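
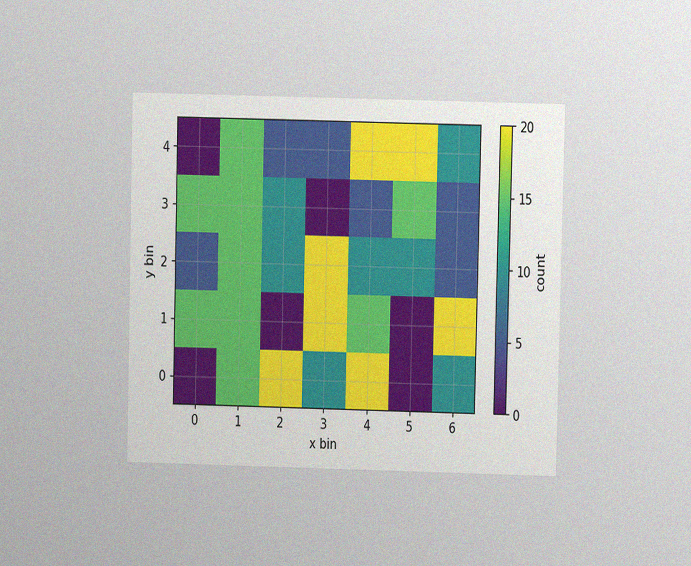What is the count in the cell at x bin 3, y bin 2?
20

The chart is viewed at a slight angle, with some photo noise. Matching the cell (3, 2) against the colorbar gives 20.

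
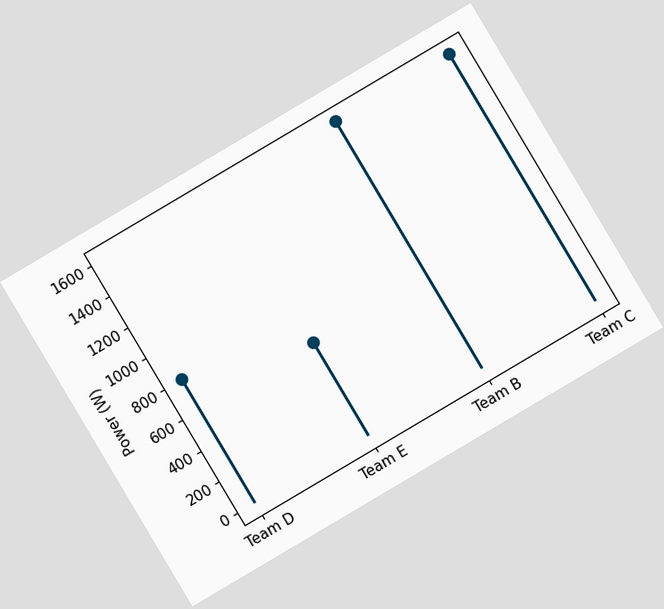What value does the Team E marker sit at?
The chart is tilted about 31° counter-clockwise. The Team E marker sits at 600W.

600W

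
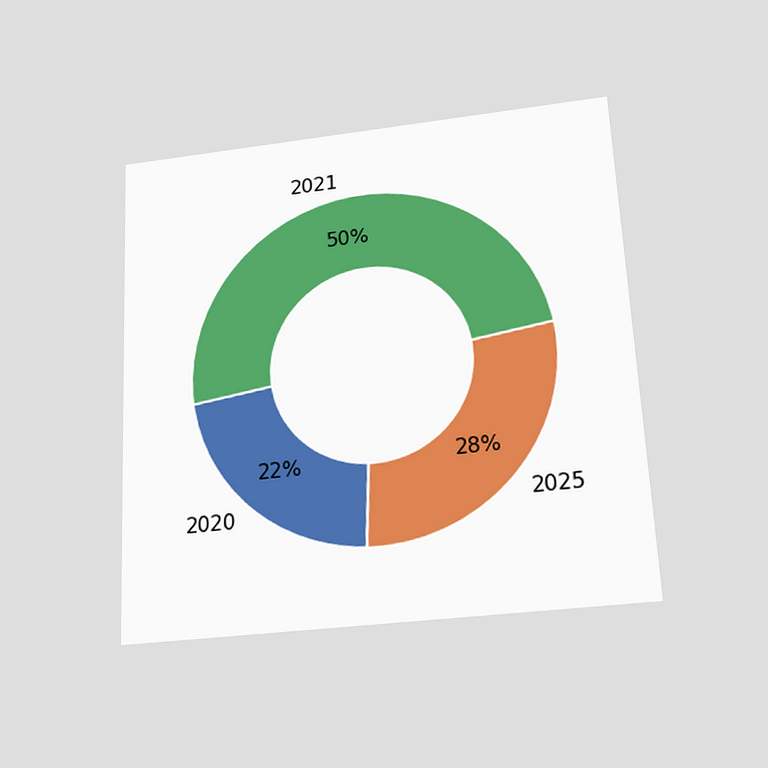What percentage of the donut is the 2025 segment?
28%

The chart is tilted about 3° counter-clockwise and viewed slightly from below. The 2025 segment takes up 28% of the ring.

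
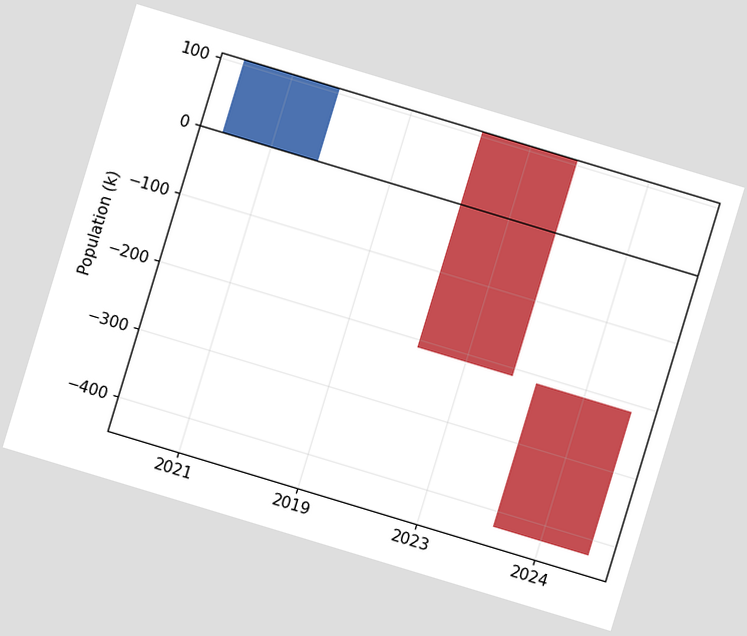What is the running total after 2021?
The chart is tilted about 17° clockwise. After 2021 the running total reaches 106k.

106k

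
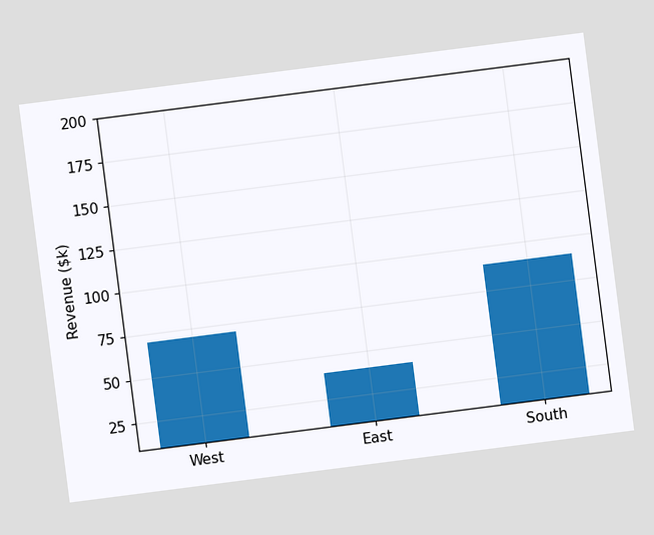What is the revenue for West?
The chart is tilted about 7° counter-clockwise. Reading along the chart's y-axis, the West bar reaches $70k.

$70k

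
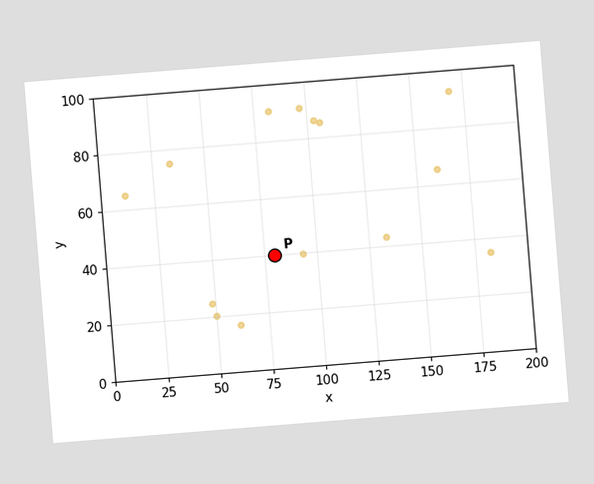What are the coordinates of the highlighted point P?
(80, 40)

The chart is tilted about 5° counter-clockwise. Following the gridlines from P to each axis, P sits at (80, 40).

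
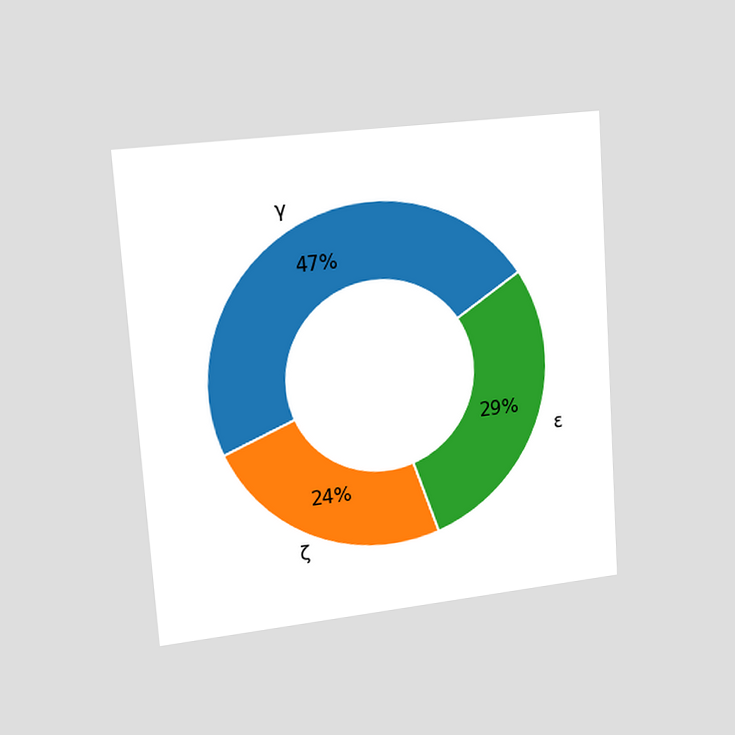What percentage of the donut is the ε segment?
The chart is tilted about 4° counter-clockwise and viewed slightly from the left. The ε segment takes up 29% of the ring.

29%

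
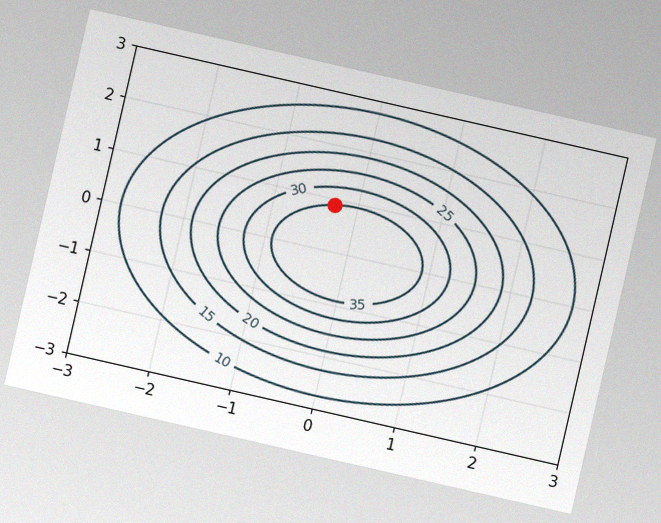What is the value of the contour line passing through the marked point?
The chart is tilted about 13° clockwise, with some photo noise. The marked point sits on the contour labelled 35.

35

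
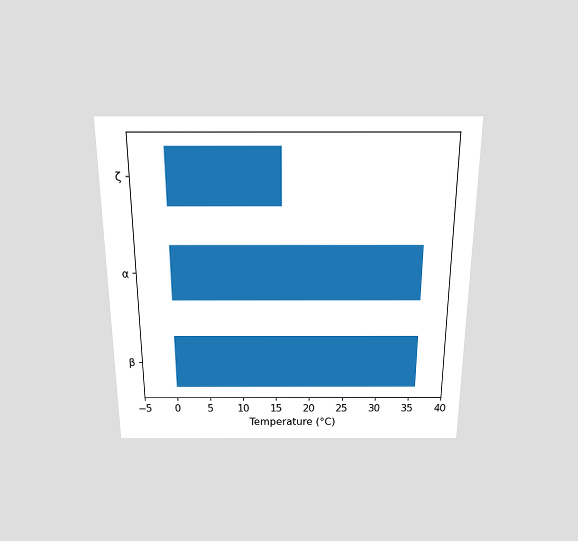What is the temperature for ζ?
16°C

The chart is viewed slightly from above. Reading along the chart's x-axis, the ζ bar reaches 16°C.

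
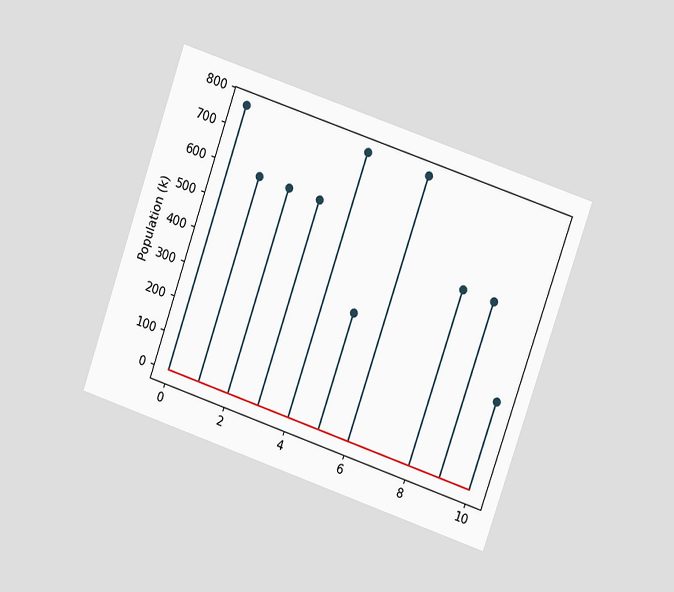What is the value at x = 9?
510k

The chart is tilted about 19° clockwise and viewed at a slight angle. The stem at x=9 reaches 510k.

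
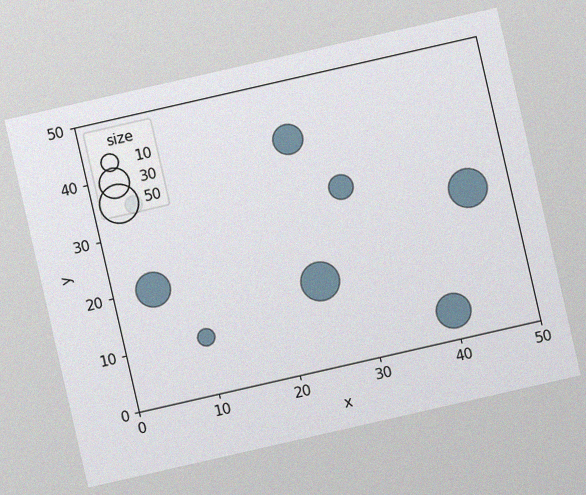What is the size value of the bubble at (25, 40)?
The chart is tilted about 13° counter-clockwise, with some photo noise. Matching the bubble at (25, 40) against the size legend gives 30.

30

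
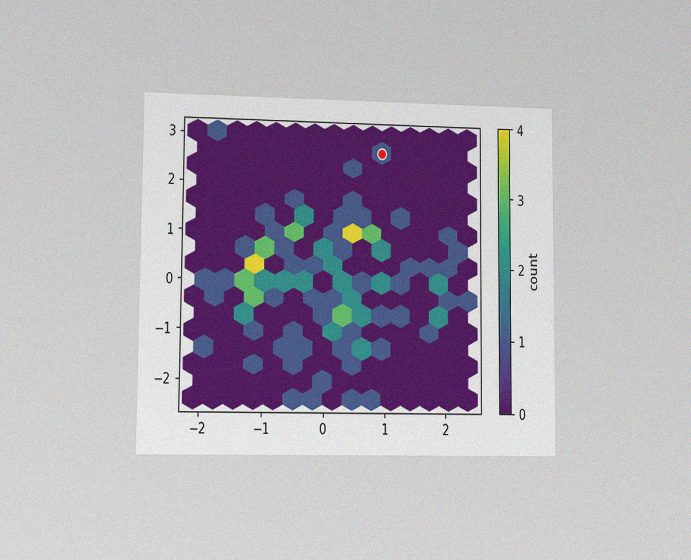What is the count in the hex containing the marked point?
1

The chart is viewed at a slight angle, with some photo noise. The marked hex reads 1 on the colorbar.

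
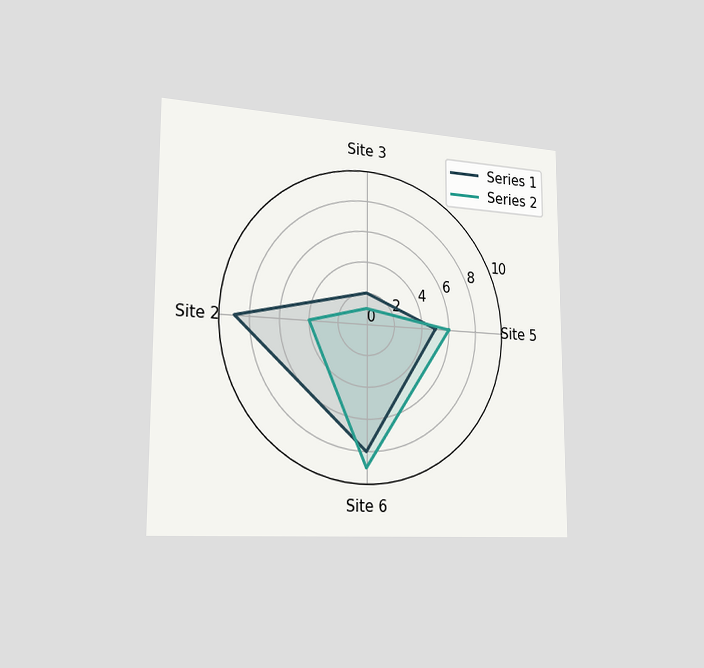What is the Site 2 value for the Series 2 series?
The chart is viewed slightly from the left. On the Site 2 axis, Series 2 reaches 4.

4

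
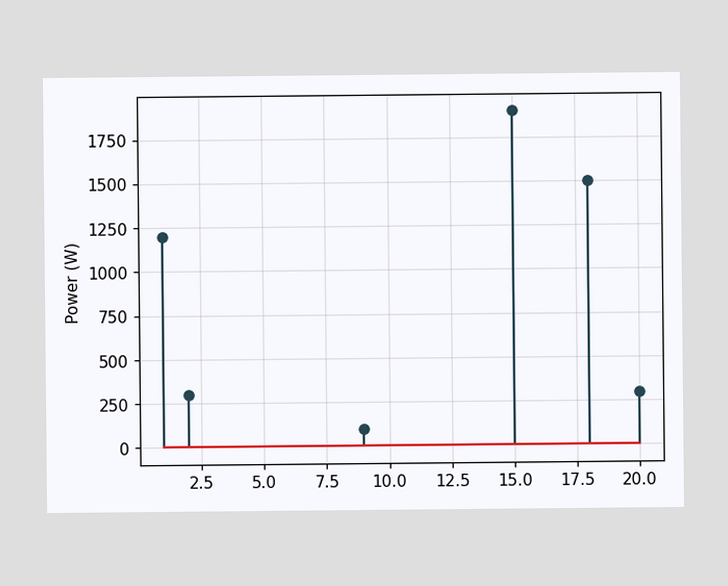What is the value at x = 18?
The stem at x=18 reaches 1500W.

1500W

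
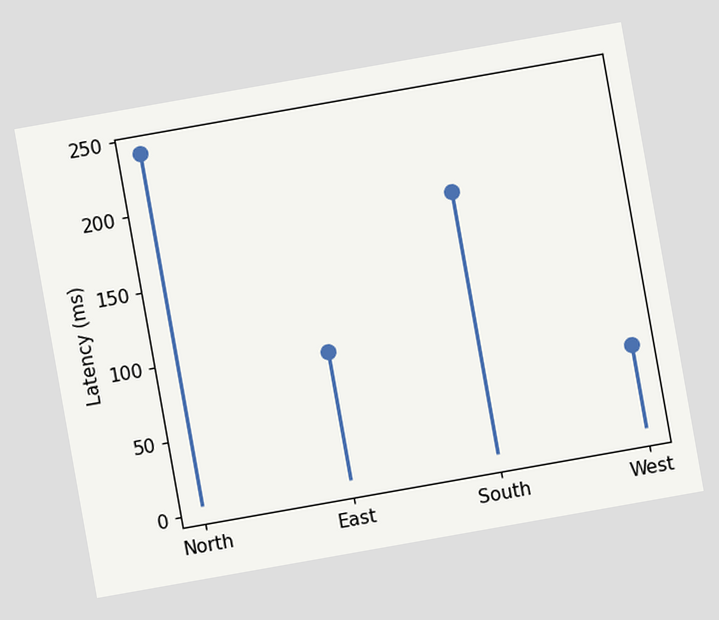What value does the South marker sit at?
180ms

The chart is tilted about 10° counter-clockwise. The South marker sits at 180ms.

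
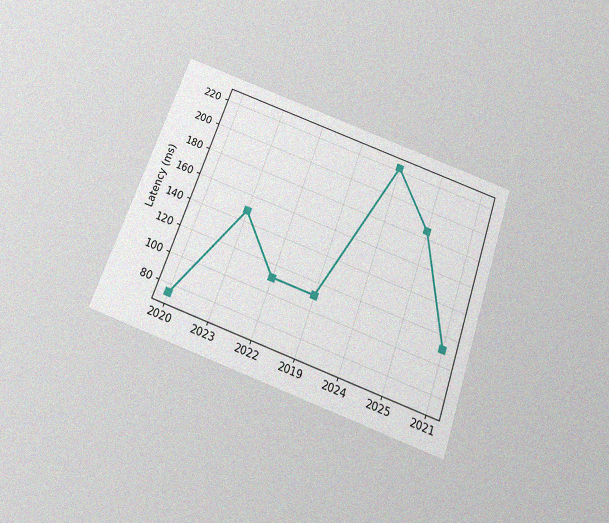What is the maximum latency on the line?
The chart is tilted about 19° clockwise and viewed slightly from below, with some photo noise. The highest point is at 2024, and reading across to the y-axis gives 222ms.

222ms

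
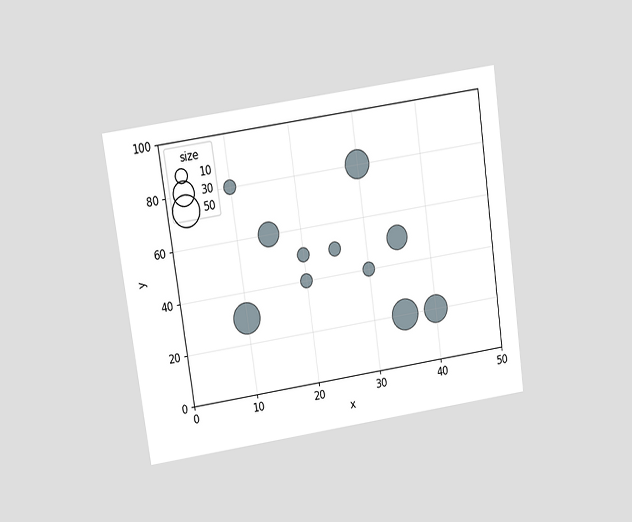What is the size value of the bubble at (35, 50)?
30

The chart is tilted about 8° counter-clockwise and viewed slightly from above. Matching the bubble at (35, 50) against the size legend gives 30.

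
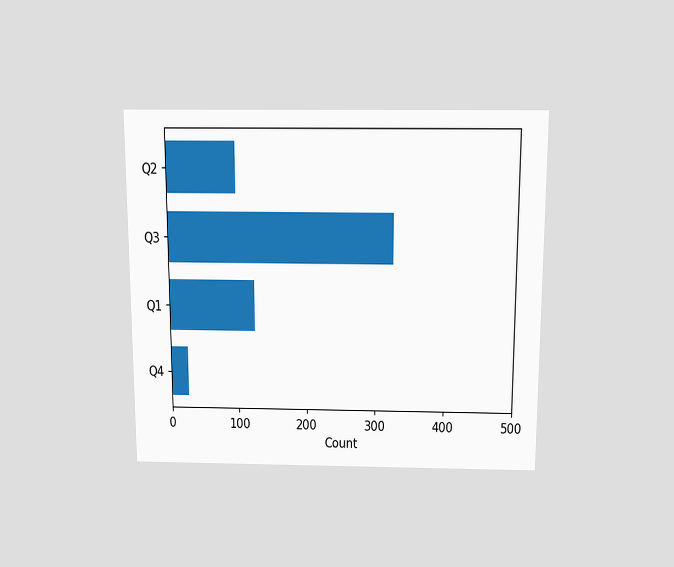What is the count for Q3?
The chart is viewed slightly from above. Reading along the chart's x-axis, the Q3 bar reaches 325.

325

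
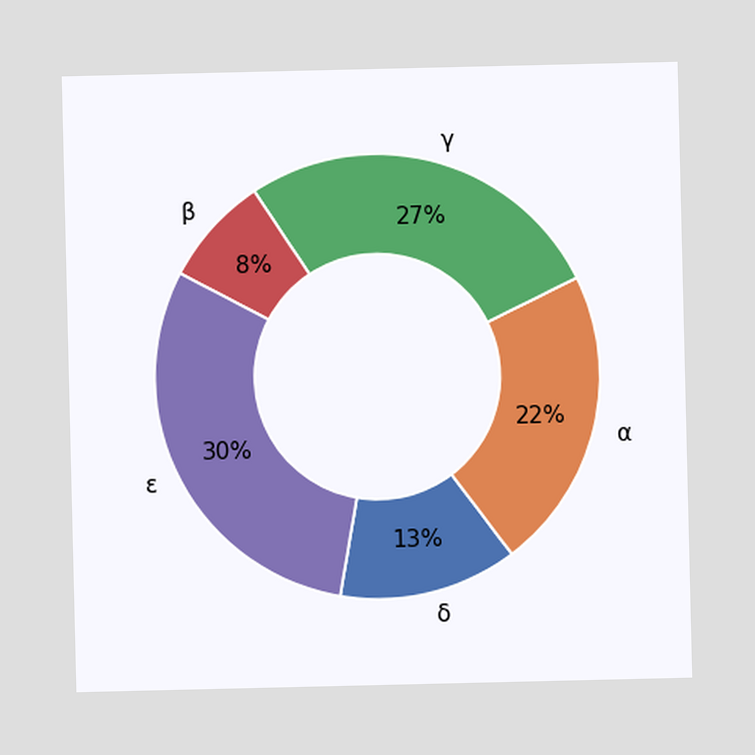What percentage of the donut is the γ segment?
The γ segment takes up 27% of the ring.

27%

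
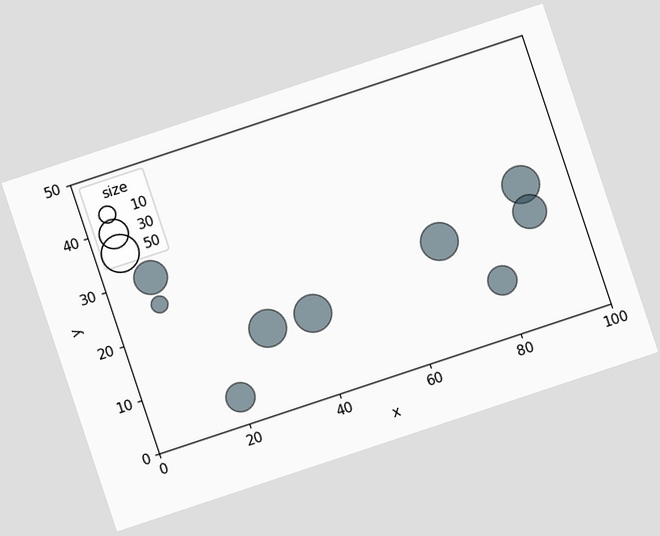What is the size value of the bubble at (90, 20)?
The chart is tilted about 18° counter-clockwise. Matching the bubble at (90, 20) against the size legend gives 40.

40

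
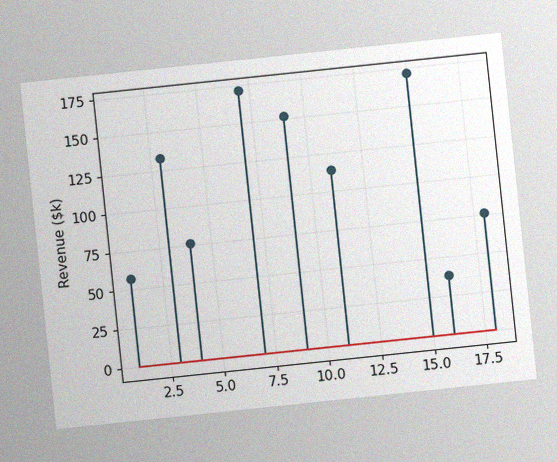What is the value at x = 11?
The chart is tilted about 6° counter-clockwise, with some photo noise. The stem at x=11 reaches $114k.

$114k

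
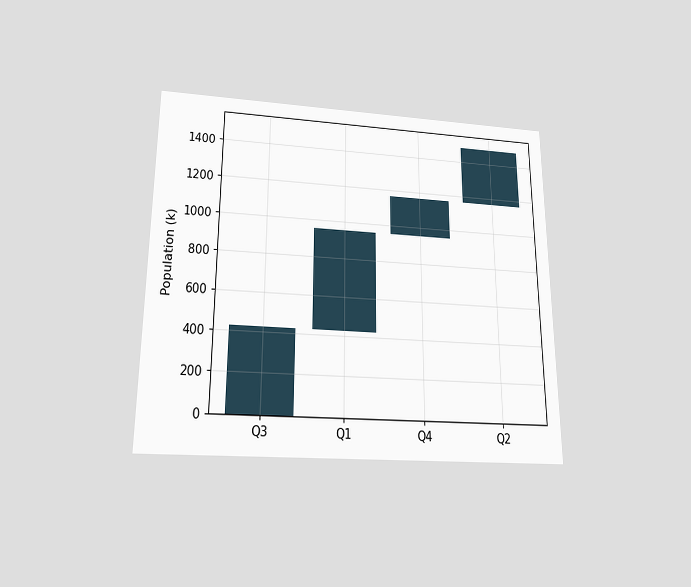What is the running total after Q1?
The chart is viewed slightly from below. After Q1 the running total reaches 954k.

954k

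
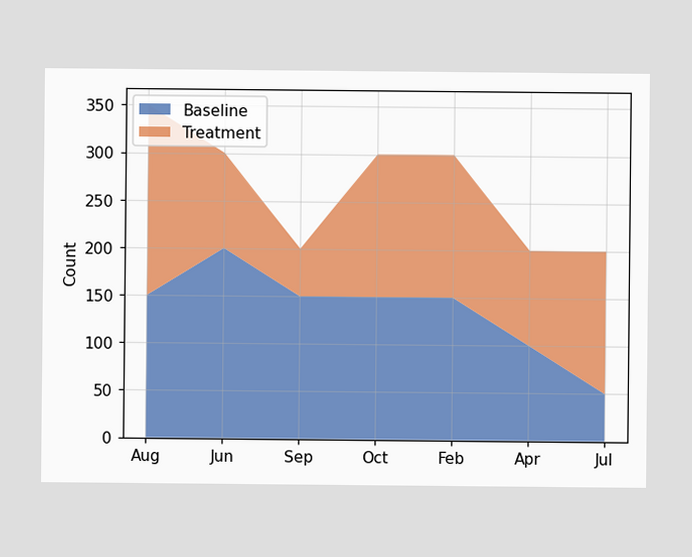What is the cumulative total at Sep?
200

The stacked total at Sep reaches 200.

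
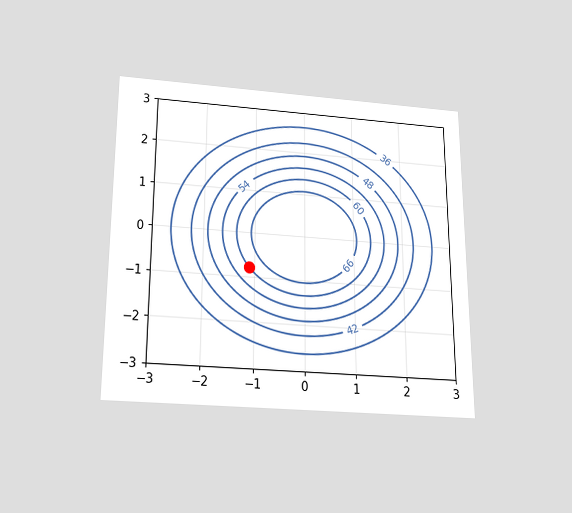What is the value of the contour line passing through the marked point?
60

The chart is viewed slightly from below. The marked point sits on the contour labelled 60.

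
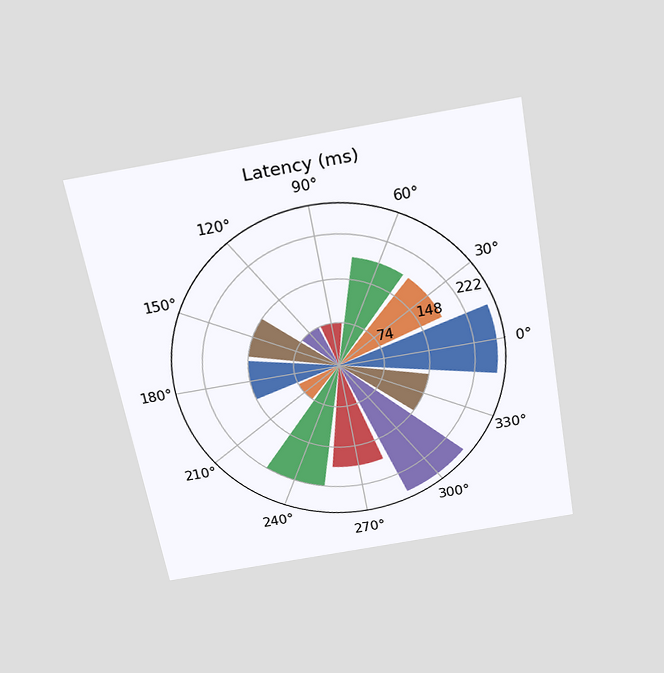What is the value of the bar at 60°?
185ms

The chart is tilted about 10° counter-clockwise and viewed slightly from above. The bar at 60° reaches 185ms on the radial axis.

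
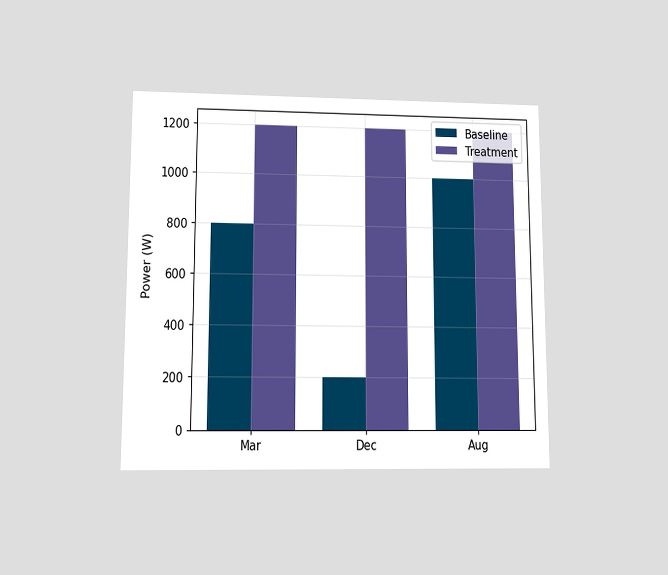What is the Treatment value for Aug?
1200W

The chart is viewed at a slight angle. The Treatment bar at Aug reaches 1200W on the y-axis.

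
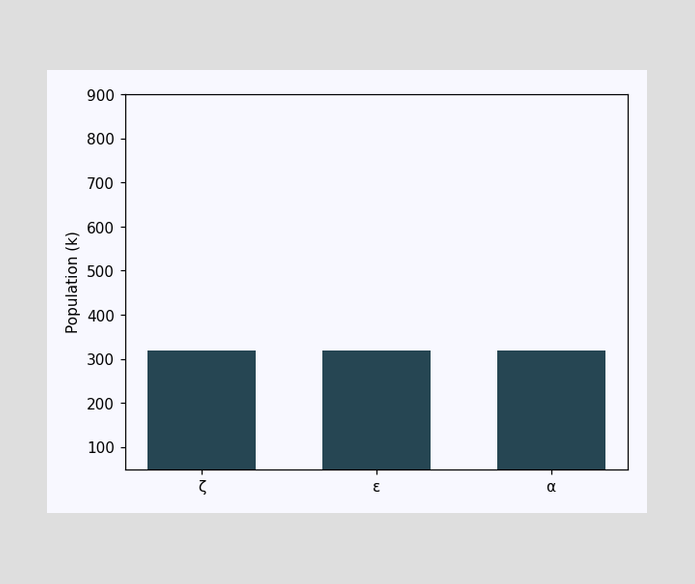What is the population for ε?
318k

Reading along the chart's y-axis, the ε bar reaches 318k.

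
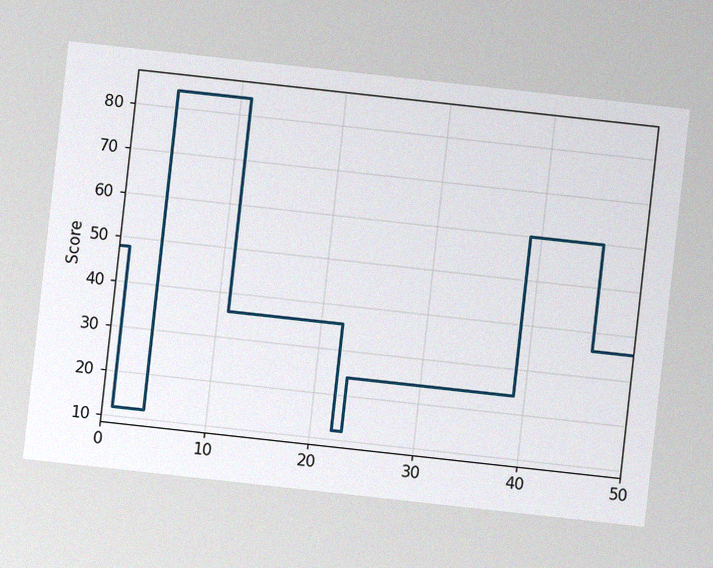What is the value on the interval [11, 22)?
36

The chart is tilted about 6° clockwise, with some photo noise. On [11, 22) the step sits at 36.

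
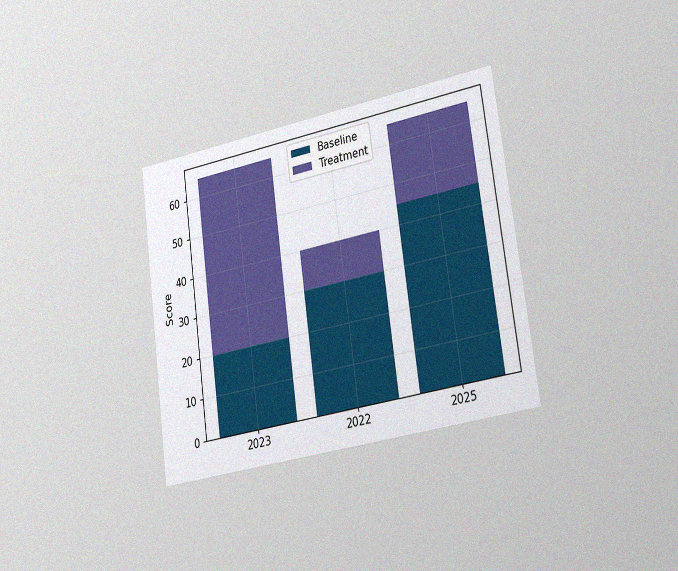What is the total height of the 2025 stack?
65

The chart is tilted about 8° counter-clockwise and viewed slightly from the right, with some photo noise. The 2025 stack's top reaches 65 on the y-axis.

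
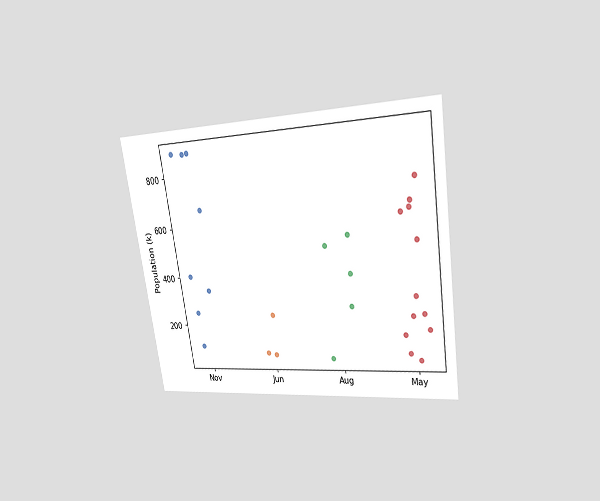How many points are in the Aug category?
The chart is tilted about 9° counter-clockwise and viewed at a slight angle. Counting the markers in the Aug column gives 5.

5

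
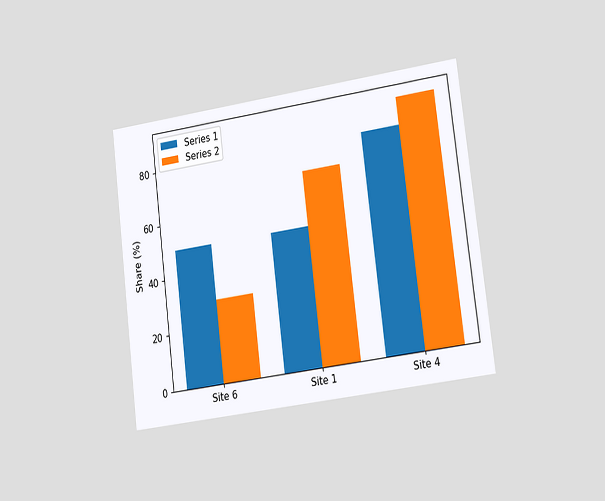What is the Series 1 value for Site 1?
50%

The chart is tilted about 7° counter-clockwise and viewed slightly from the right. The Series 1 bar at Site 1 reaches 50% on the y-axis.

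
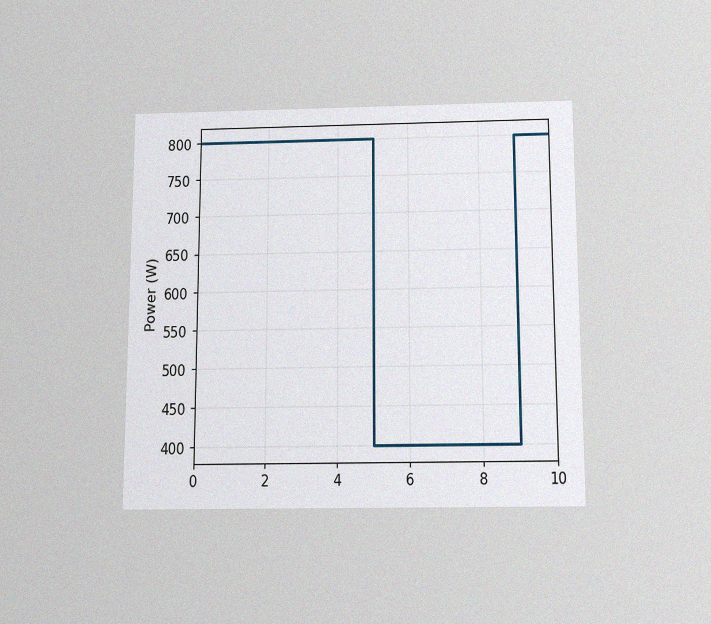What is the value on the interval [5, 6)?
The chart is viewed slightly from below, with some photo noise. On [5, 6) the step sits at 400W.

400W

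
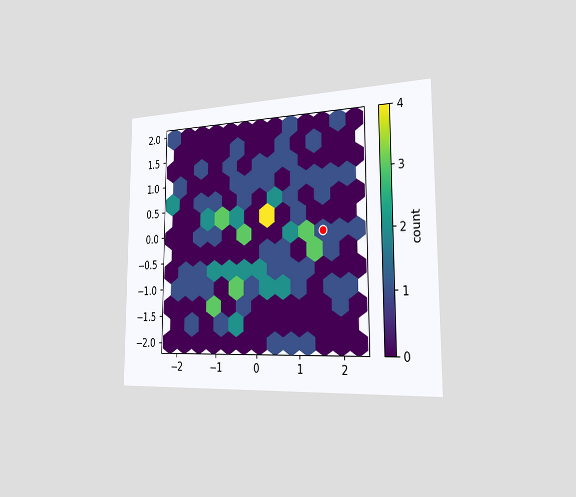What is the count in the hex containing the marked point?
1

The chart is viewed slightly from the right. The marked hex reads 1 on the colorbar.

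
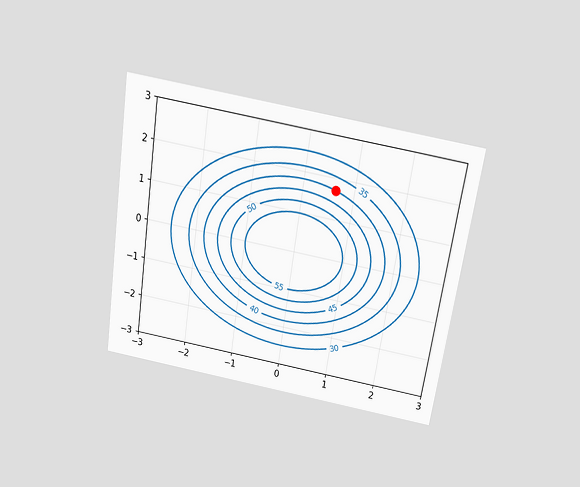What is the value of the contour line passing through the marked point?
The chart is tilted about 9° clockwise and viewed slightly from above. The marked point sits on the contour labelled 40.

40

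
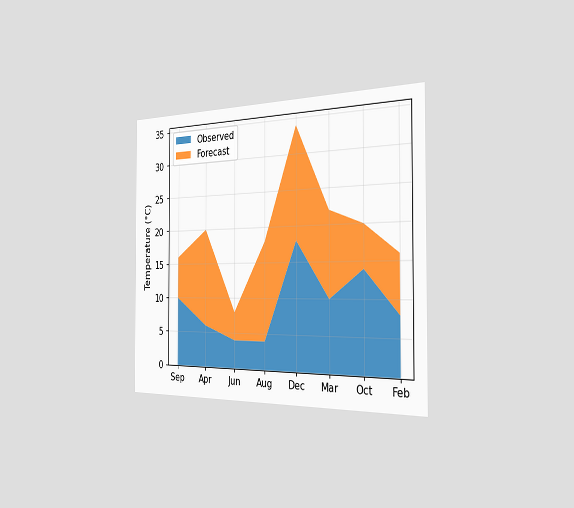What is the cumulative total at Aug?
The chart is viewed slightly from the right. The stacked total at Aug reaches 18°C.

18°C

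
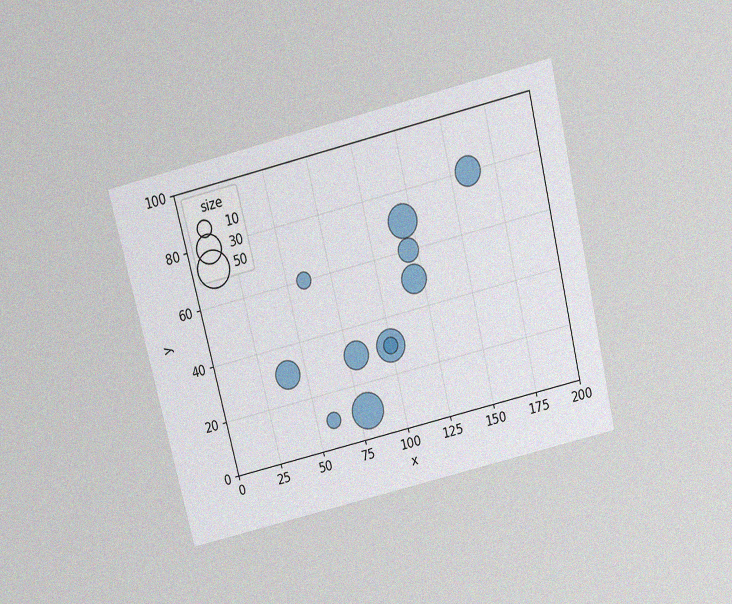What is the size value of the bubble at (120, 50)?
The chart is tilted about 14° counter-clockwise and viewed slightly from above, with some photo noise. Matching the bubble at (120, 50) against the size legend gives 30.

30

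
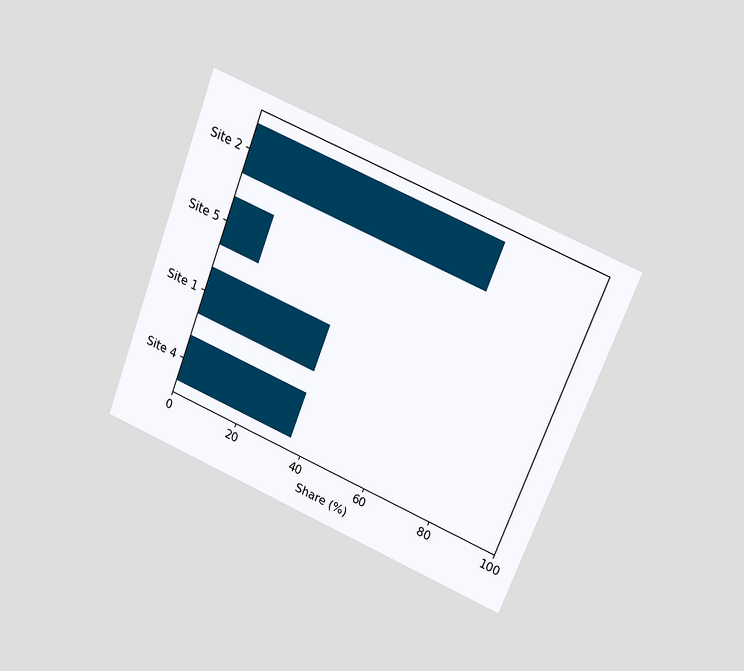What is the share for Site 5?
12%

The chart is tilted about 21° clockwise and viewed at a slight angle. Reading along the chart's x-axis, the Site 5 bar reaches 12%.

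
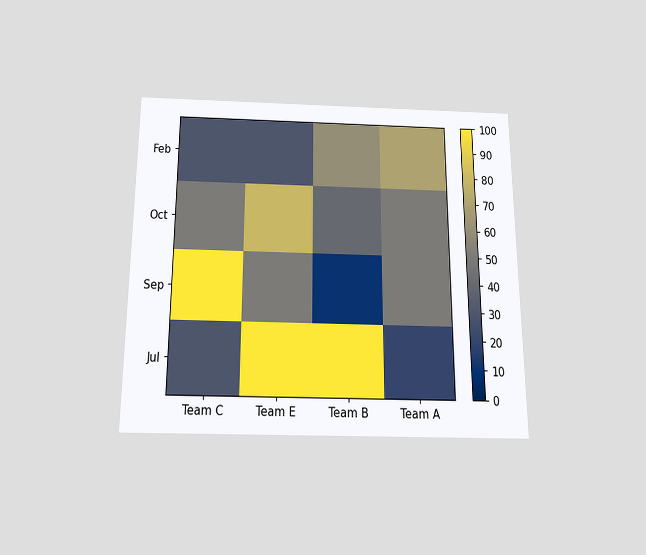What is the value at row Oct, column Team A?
50

The chart is viewed slightly from below. Matching cell (Oct, Team A) against the colorbar gives 50.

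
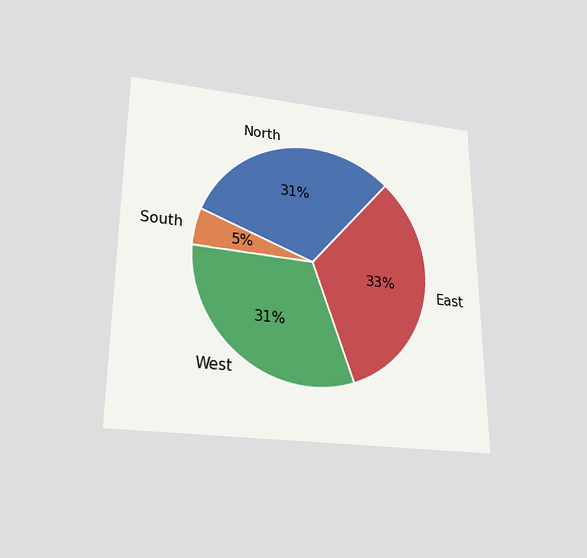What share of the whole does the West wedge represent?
The chart is viewed slightly from below. The West slice takes up 31% of the pie.

31%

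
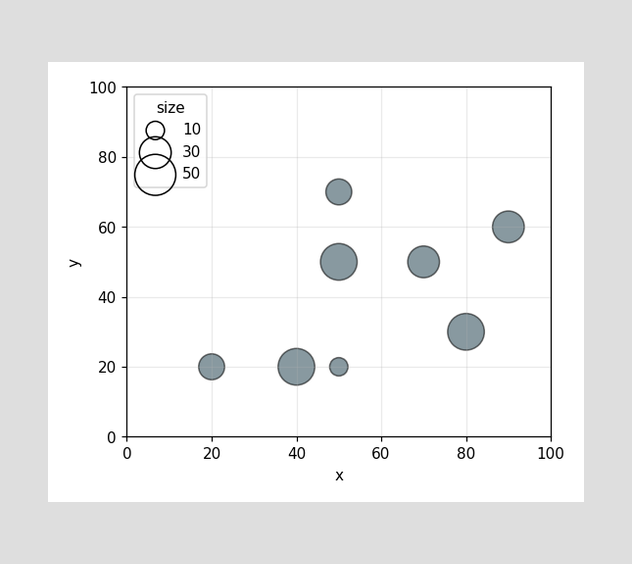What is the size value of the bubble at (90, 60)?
30

Matching the bubble at (90, 60) against the size legend gives 30.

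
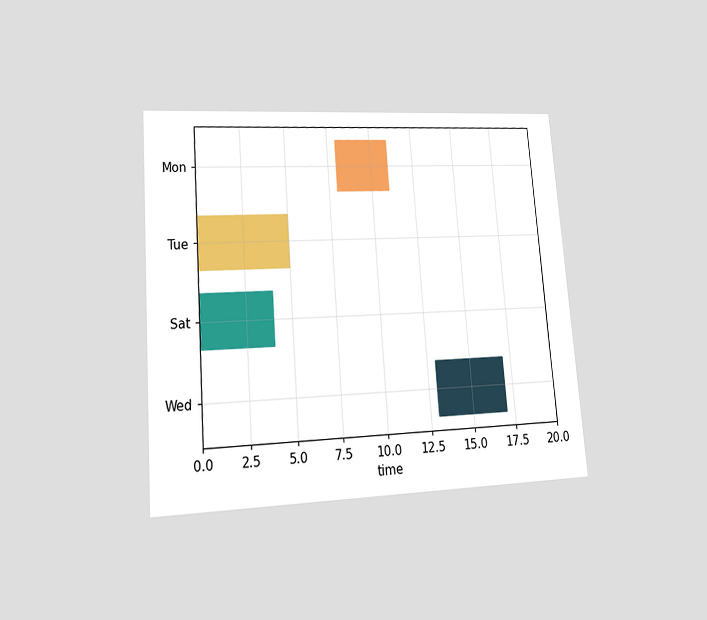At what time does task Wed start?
The chart is tilted about 4° counter-clockwise and viewed at a slight angle. The Wed bar begins at t=13.

13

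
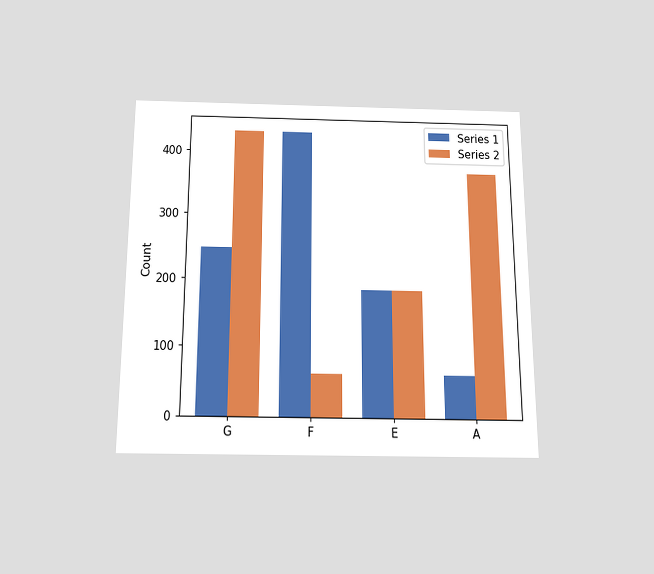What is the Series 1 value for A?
The chart is viewed slightly from below. The Series 1 bar at A reaches 62 on the y-axis.

62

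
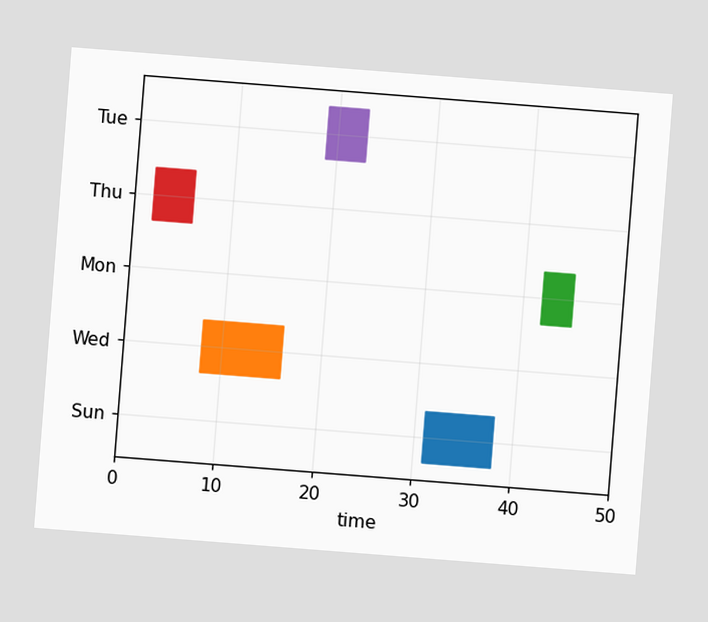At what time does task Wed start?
8

The chart is tilted about 4° clockwise. The Wed bar begins at t=8.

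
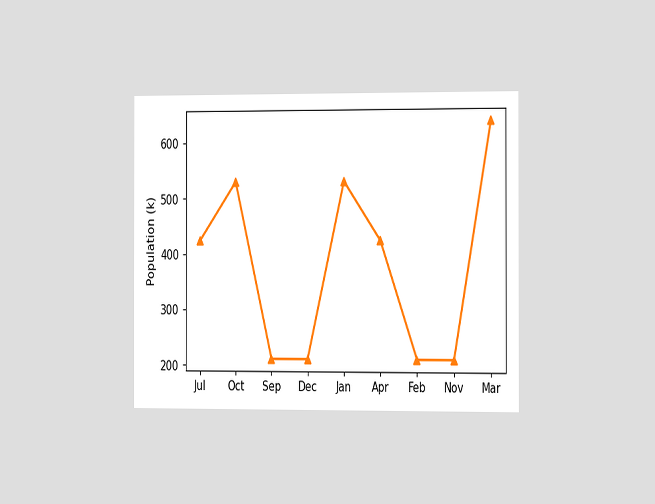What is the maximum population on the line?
The chart is viewed slightly from the right. The highest point is at Mar, and reading across to the y-axis gives 636k.

636k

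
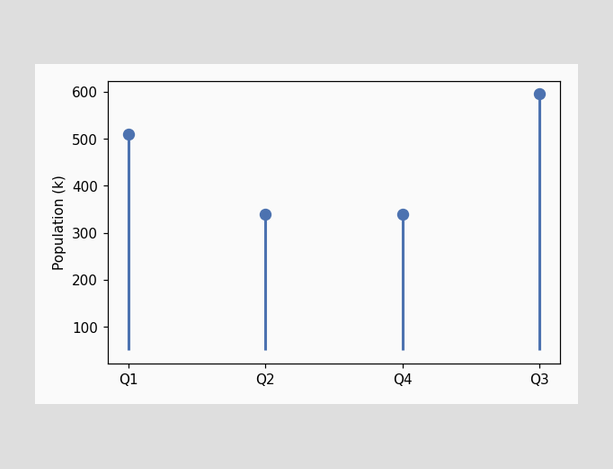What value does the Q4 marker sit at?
The Q4 marker sits at 340k.

340k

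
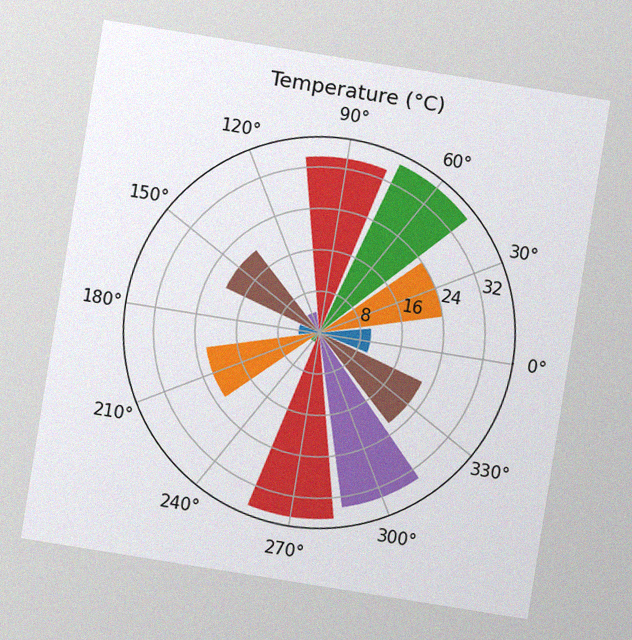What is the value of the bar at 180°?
4°C

The chart is tilted about 9° clockwise, with some photo noise. The bar at 180° reaches 4°C on the radial axis.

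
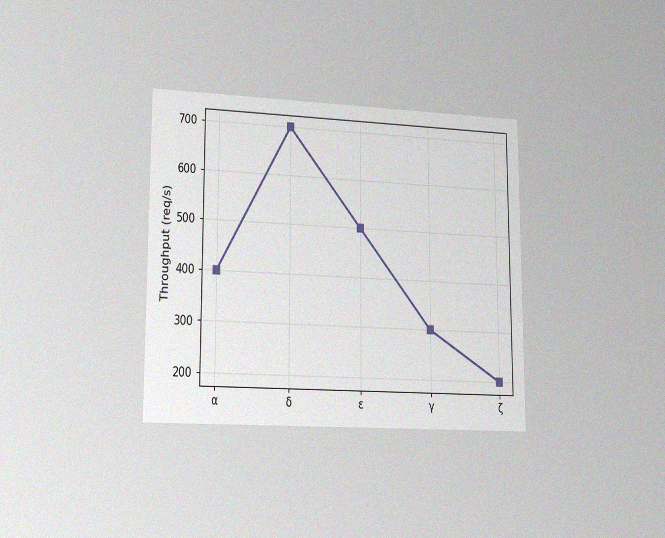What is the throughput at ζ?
The chart is viewed slightly from the left, with some photo noise. At ζ, the line is at 200req/s.

200req/s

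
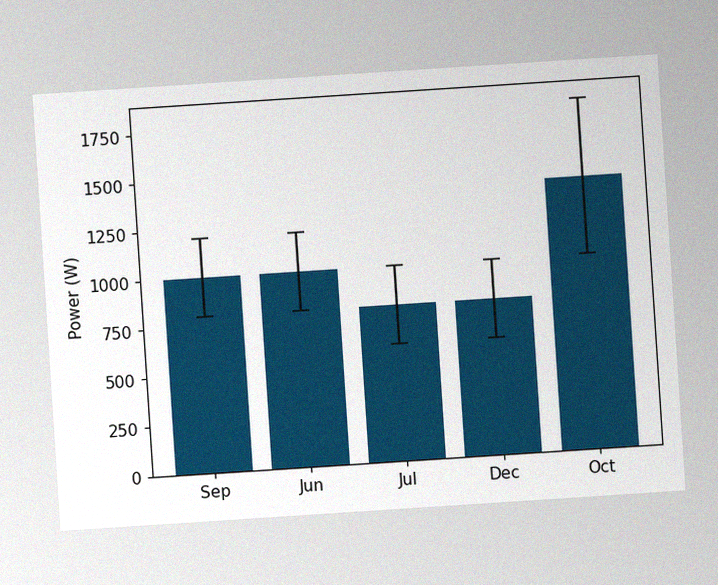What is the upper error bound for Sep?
The chart is tilted about 4° counter-clockwise, with some photo noise. The Sep bar's upper whisker reaches 1200W.

1200W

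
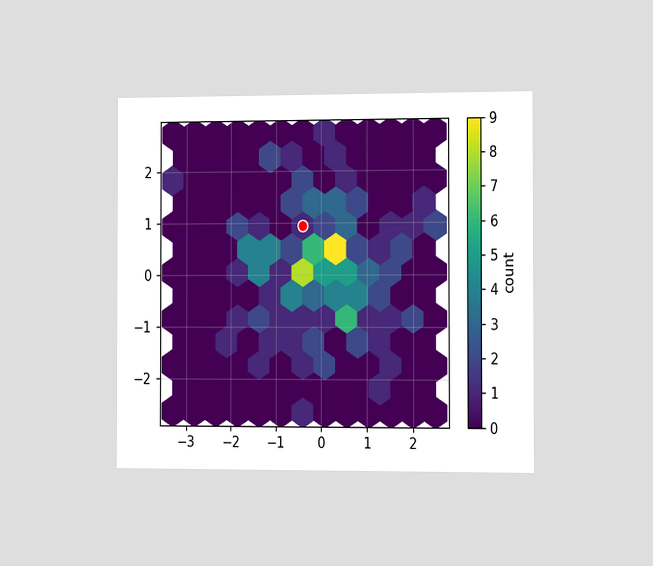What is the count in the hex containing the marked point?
1

The chart is viewed slightly from the right. The marked hex reads 1 on the colorbar.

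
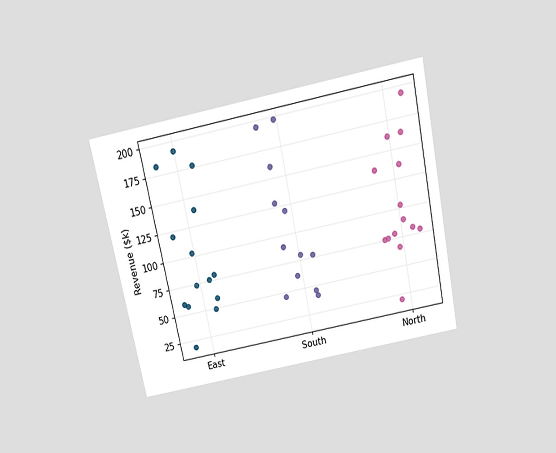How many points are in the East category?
The chart is tilted about 12° counter-clockwise and viewed slightly from above. Counting the markers in the East column gives 14.

14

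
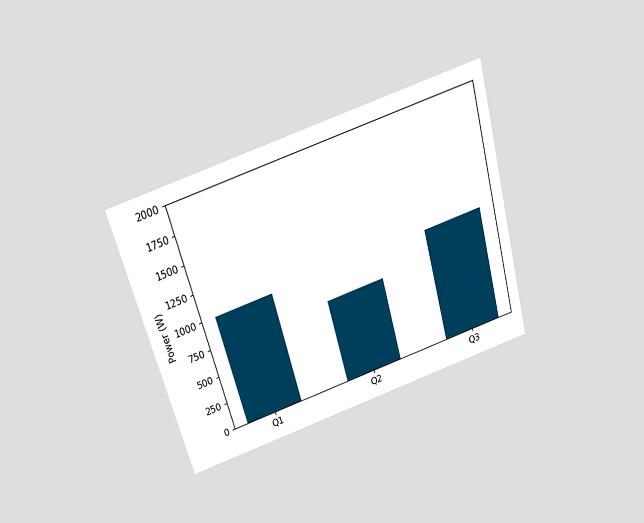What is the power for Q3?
The chart is tilted about 16° counter-clockwise and viewed slightly from above. Reading along the chart's y-axis, the Q3 bar reaches 1000W.

1000W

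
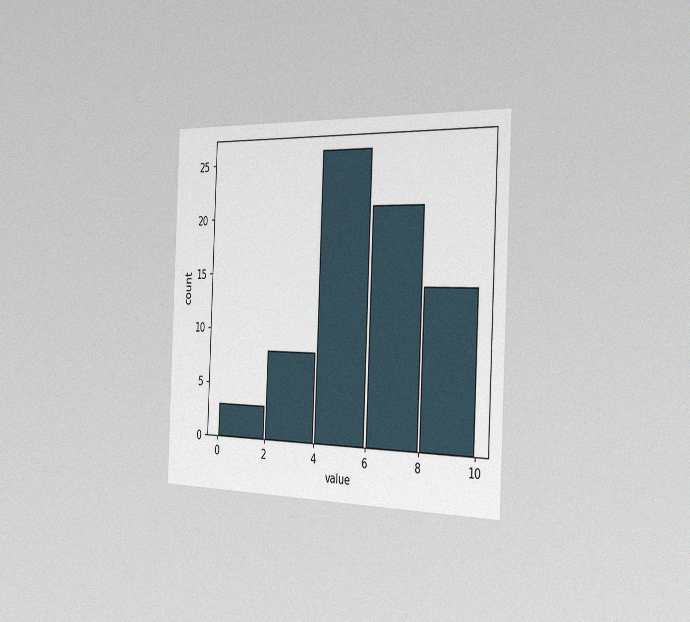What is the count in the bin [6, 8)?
The chart is tilted about 2° clockwise and viewed slightly from the right, with some photo noise. The [6, 8) bin has height 21.

21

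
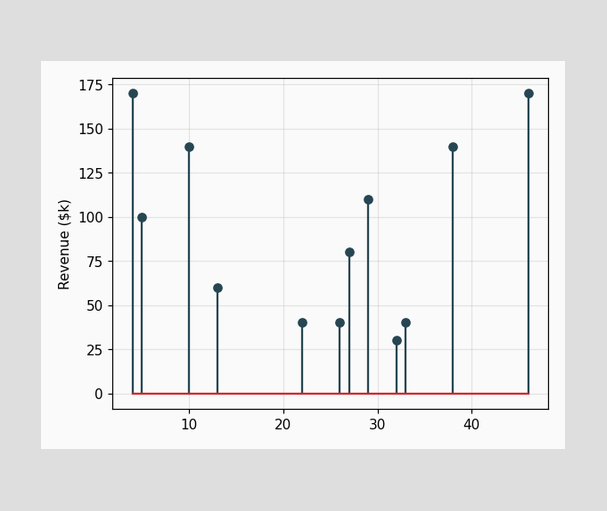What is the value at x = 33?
$40k

The stem at x=33 reaches $40k.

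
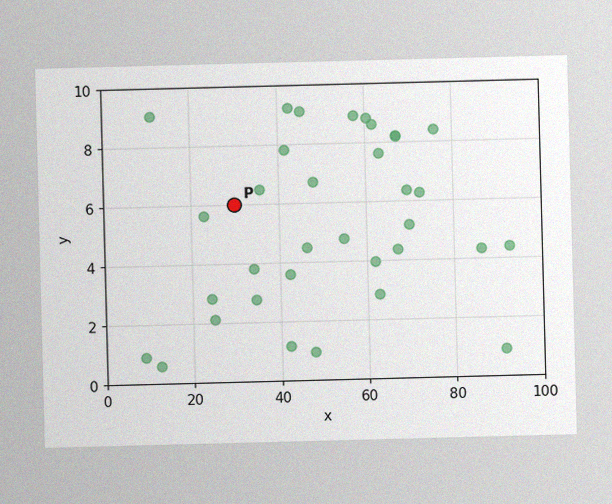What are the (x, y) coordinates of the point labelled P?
(30, 6)

The image has some photo noise and uneven lighting. Following the gridlines from P to each axis, P sits at (30, 6).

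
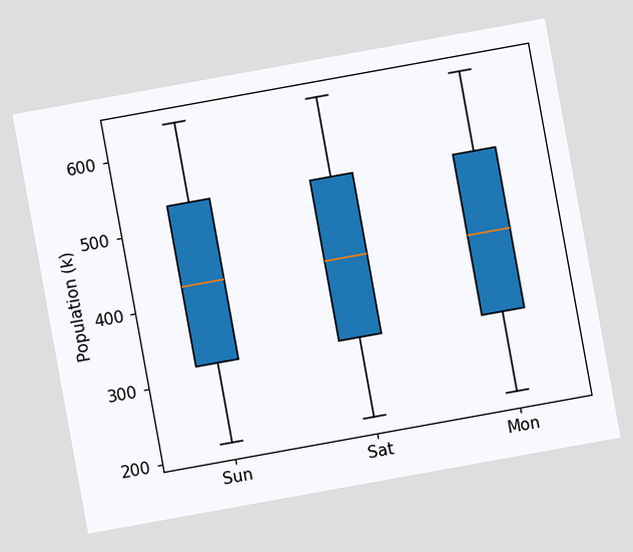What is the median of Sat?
424k

The chart is tilted about 10° counter-clockwise. The median line in the Sat box sits at 424k.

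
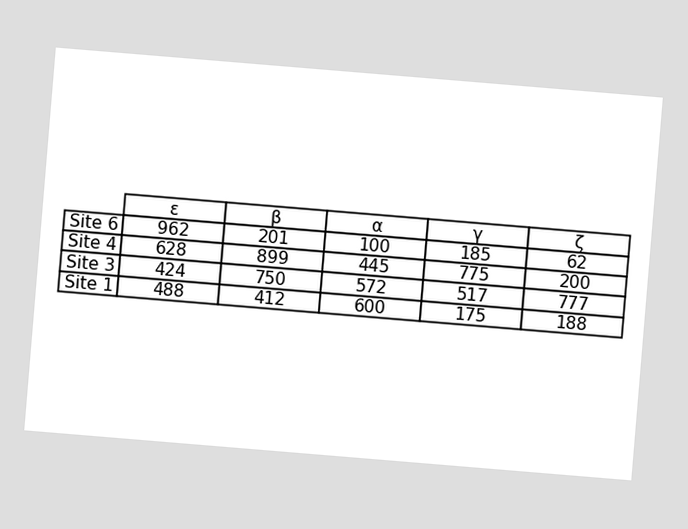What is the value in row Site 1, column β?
The chart is tilted about 5° clockwise. The (Site 1, β) cell reads 412.

412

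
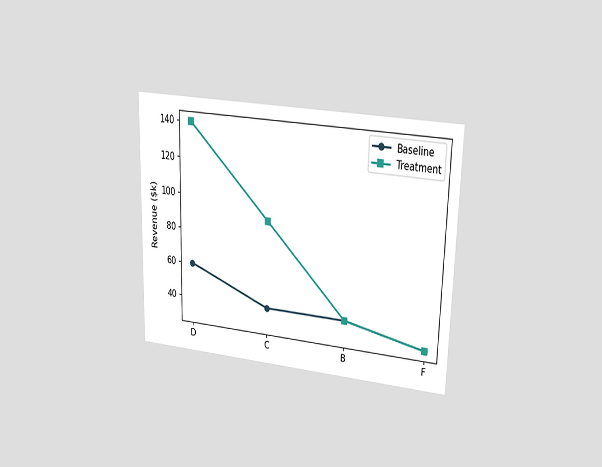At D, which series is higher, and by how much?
The chart is viewed at a slight angle. At D, Treatment sits above the other line by $80k.

Treatment, by $80k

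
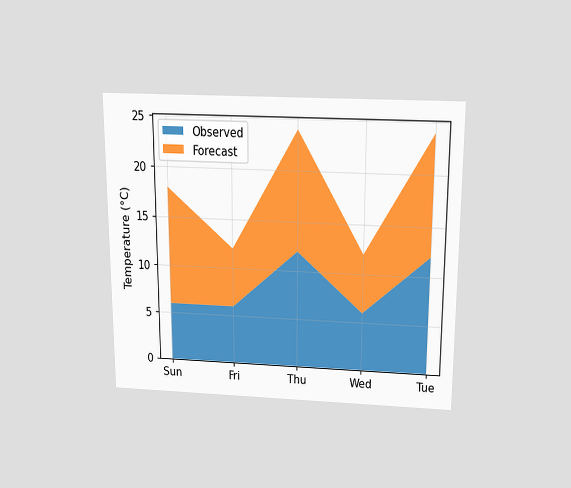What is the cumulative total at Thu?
24°C

The chart is viewed slightly from above. The stacked total at Thu reaches 24°C.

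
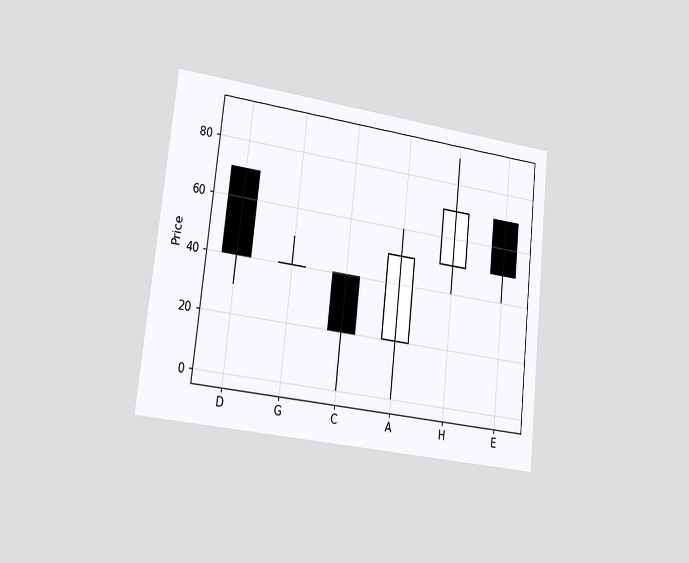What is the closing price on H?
The chart is tilted about 6° clockwise and viewed slightly from the left. The H candle closes at 70.

70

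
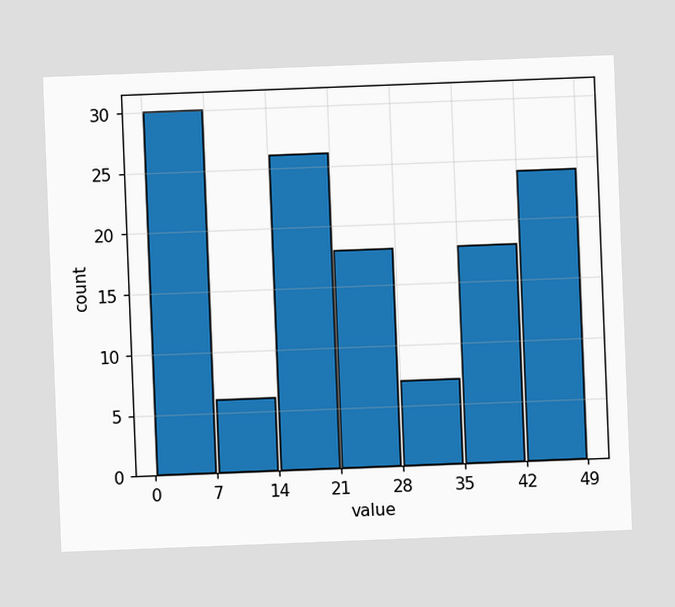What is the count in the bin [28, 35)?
The chart is tilted about 2° counter-clockwise. The [28, 35) bin has height 7.

7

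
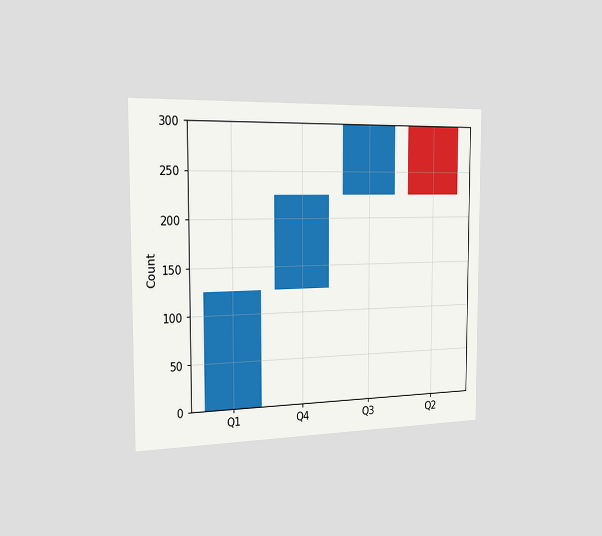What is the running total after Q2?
The chart is viewed slightly from the left. After Q2 the running total reaches 225.

225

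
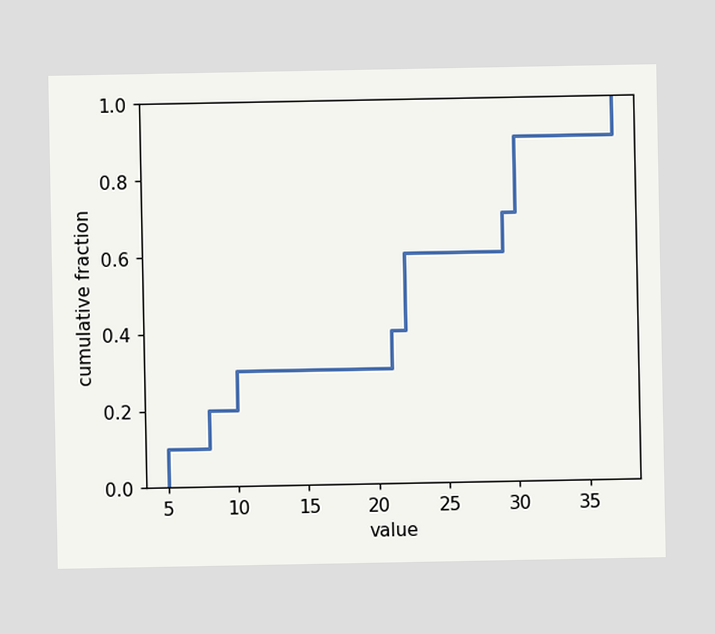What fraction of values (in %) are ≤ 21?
At x=21 the ECDF step is at 40%.

40%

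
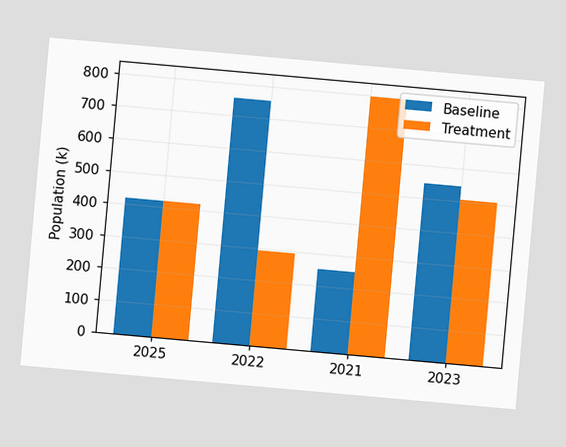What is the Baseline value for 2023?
The chart is tilted about 5° clockwise. The Baseline bar at 2023 reaches 546k on the y-axis.

546k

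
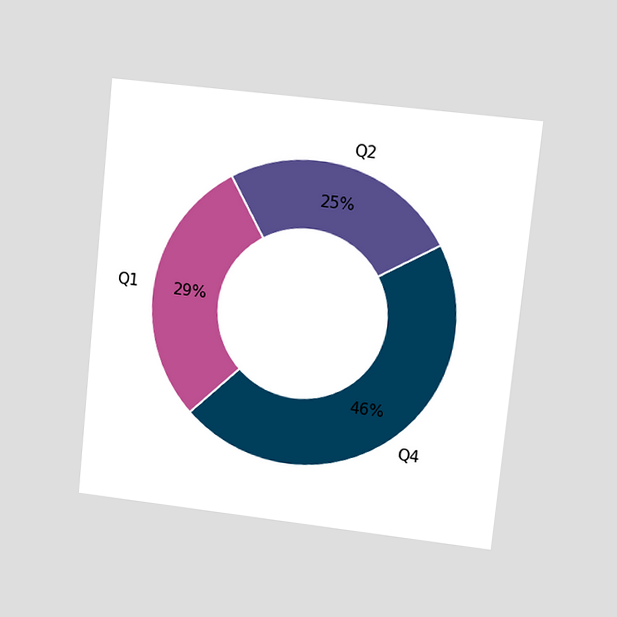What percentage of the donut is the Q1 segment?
The chart is tilted about 6° clockwise and viewed at a slight angle. The Q1 segment takes up 29% of the ring.

29%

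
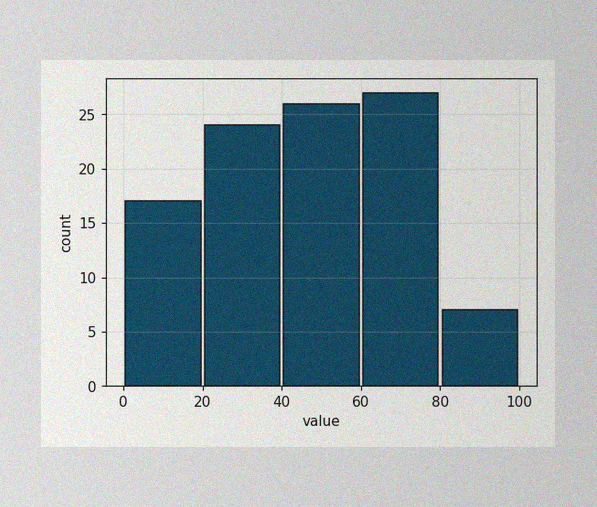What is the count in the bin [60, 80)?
The image has some photo noise and uneven lighting. The [60, 80) bin has height 27.

27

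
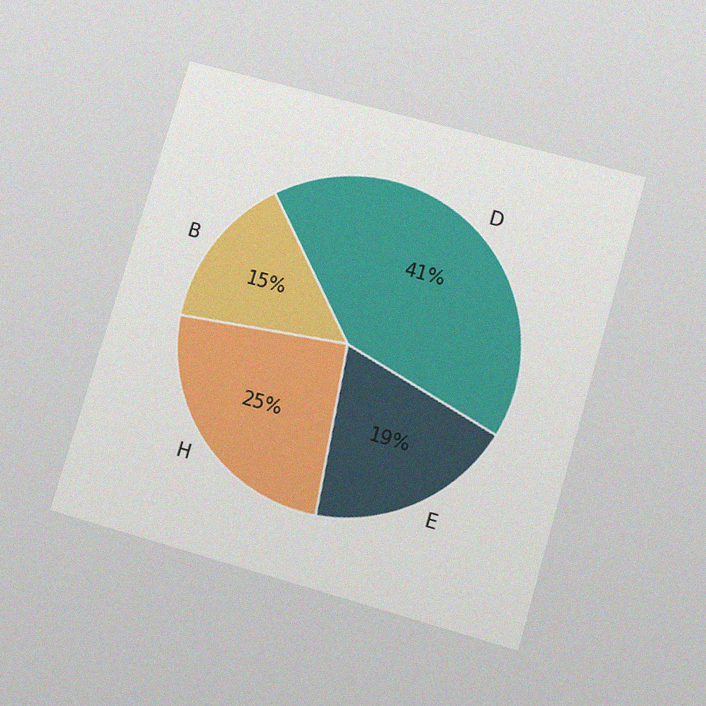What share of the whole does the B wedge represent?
The chart is tilted about 16° clockwise and viewed slightly from below, with some photo noise. The B slice takes up 15% of the pie.

15%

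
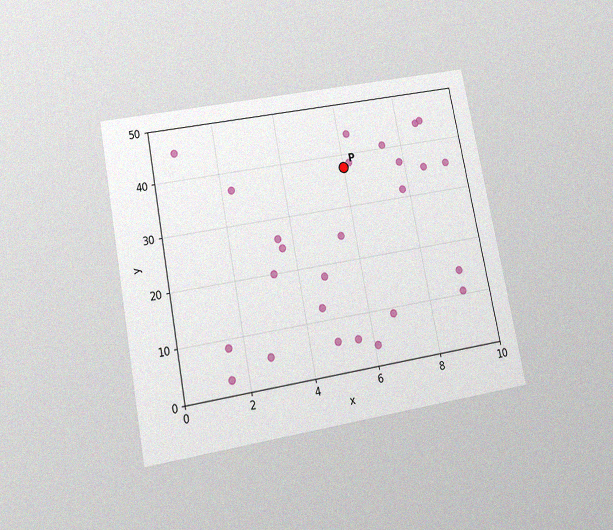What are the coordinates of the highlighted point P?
(6, 37.5)

The chart is tilted about 11° counter-clockwise and viewed slightly from below, with some photo noise. Following the gridlines from P to each axis, P sits at (6, 37.5).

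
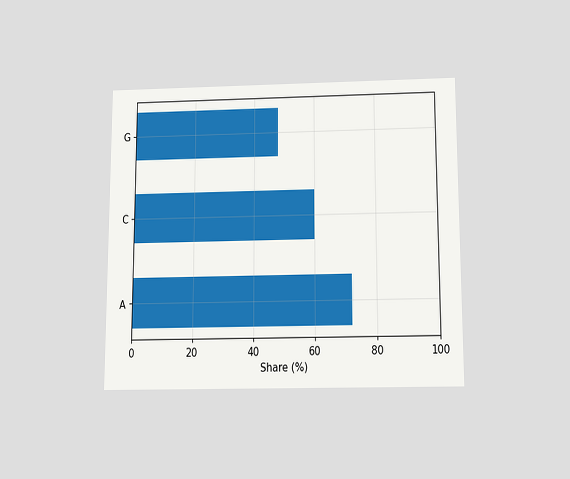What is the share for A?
72%

The chart is viewed slightly from below. Reading along the chart's x-axis, the A bar reaches 72%.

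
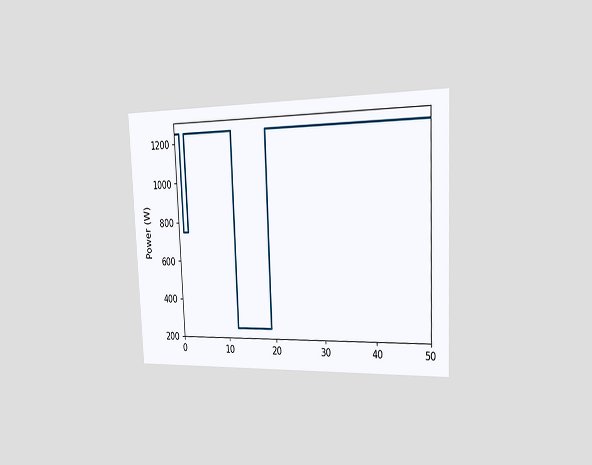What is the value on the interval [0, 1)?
1250W

The chart is tilted about 3° counter-clockwise and viewed slightly from the right. On [0, 1) the step sits at 1250W.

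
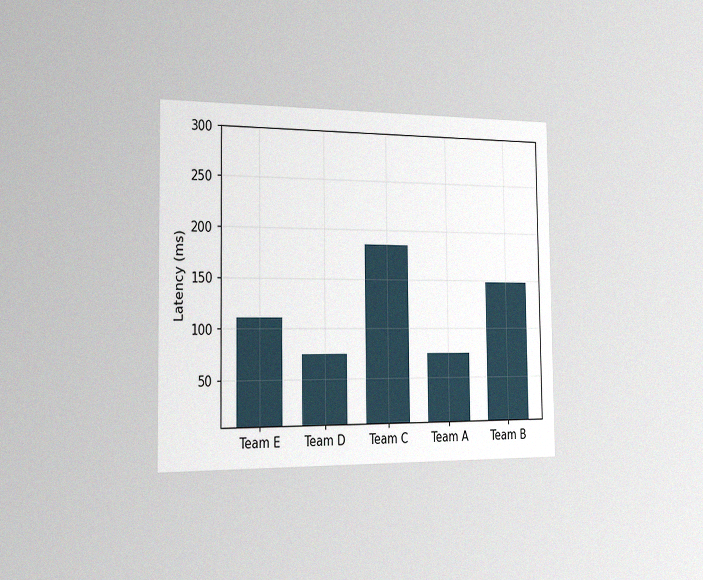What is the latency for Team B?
The chart is viewed slightly from the left, with some photo noise. Reading along the chart's y-axis, the Team B bar reaches 148ms.

148ms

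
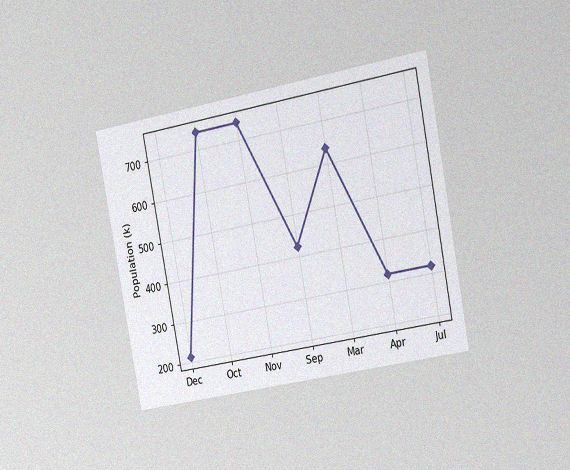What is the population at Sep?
The chart is tilted about 11° counter-clockwise and viewed slightly from the right, with some photo noise. At Sep, the line is at 424k.

424k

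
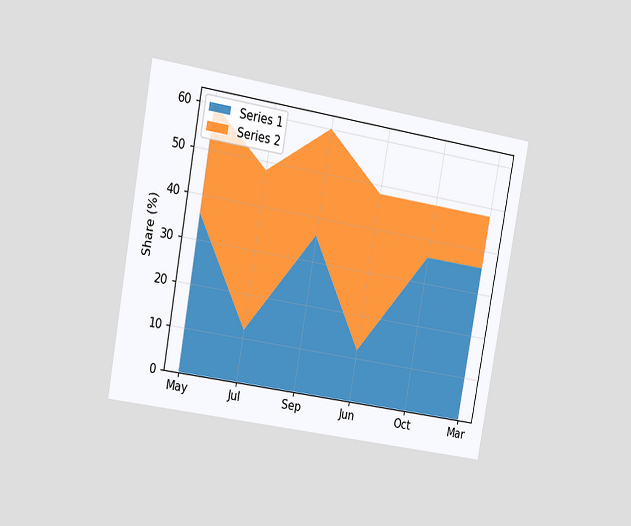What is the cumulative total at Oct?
48%

The chart is tilted about 10° clockwise and viewed slightly from the left. The stacked total at Oct reaches 48%.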